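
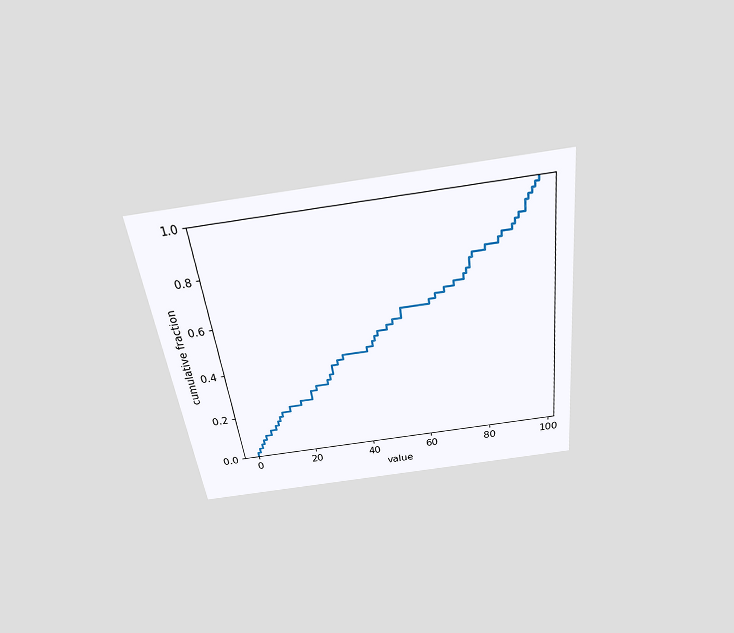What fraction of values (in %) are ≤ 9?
The chart is tilted about 7° counter-clockwise and viewed slightly from above. At x=9 the ECDF step is at 16%.

16%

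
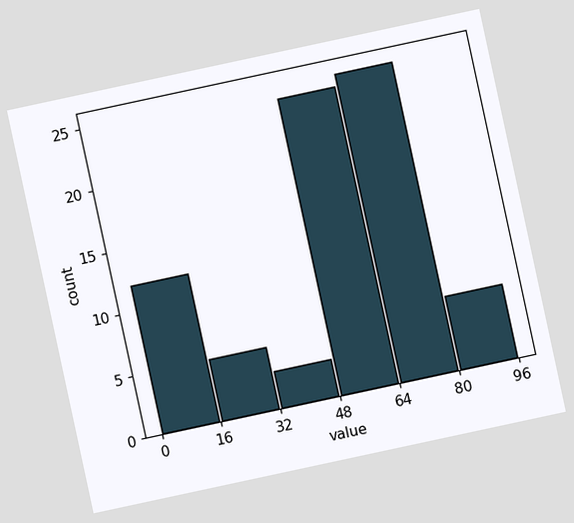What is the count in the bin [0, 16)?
12

The chart is tilted about 12° counter-clockwise. The [0, 16) bin has height 12.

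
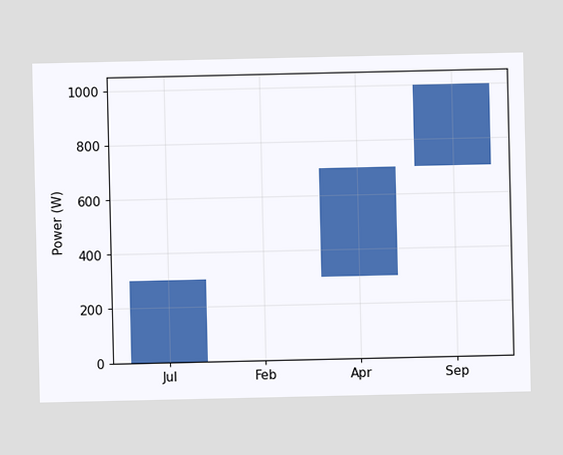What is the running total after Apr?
After Apr the running total reaches 700W.

700W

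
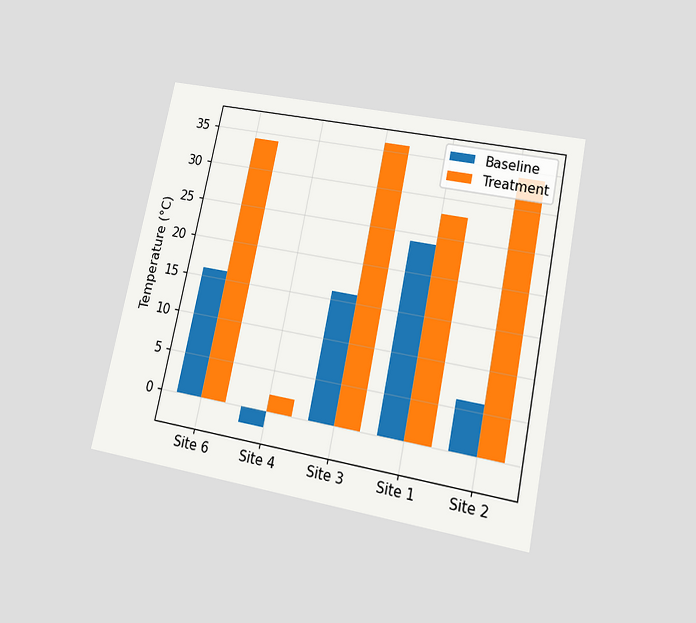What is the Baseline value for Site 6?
The chart is tilted about 12° clockwise and viewed slightly from below. The Baseline bar at Site 6 reaches 16°C on the y-axis.

16°C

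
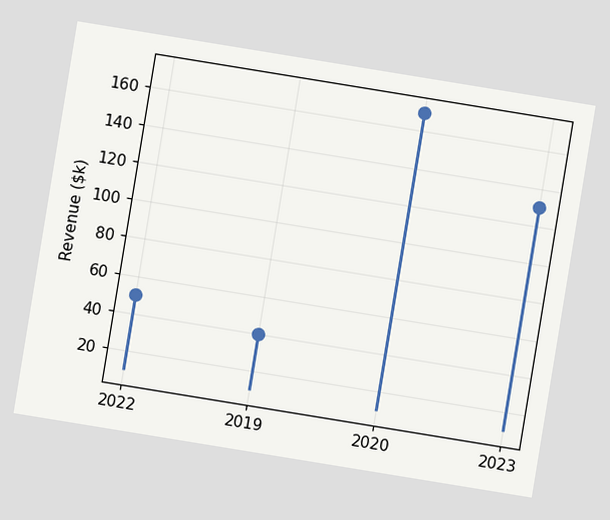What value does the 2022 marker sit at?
The chart is tilted about 9° clockwise. The 2022 marker sits at $50k.

$50k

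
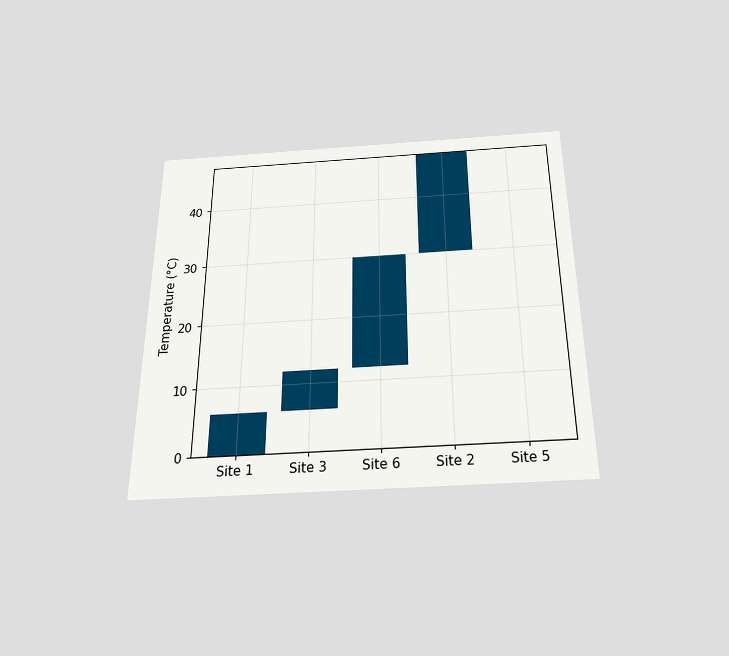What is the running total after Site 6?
30°C

The chart is viewed slightly from below. After Site 6 the running total reaches 30°C.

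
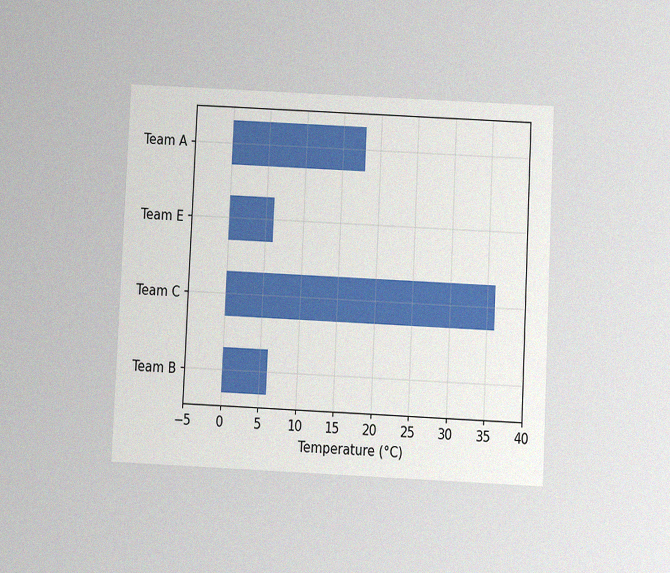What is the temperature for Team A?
18°C

The chart is tilted about 3° clockwise and viewed slightly from below, with some photo noise. Reading along the chart's x-axis, the Team A bar reaches 18°C.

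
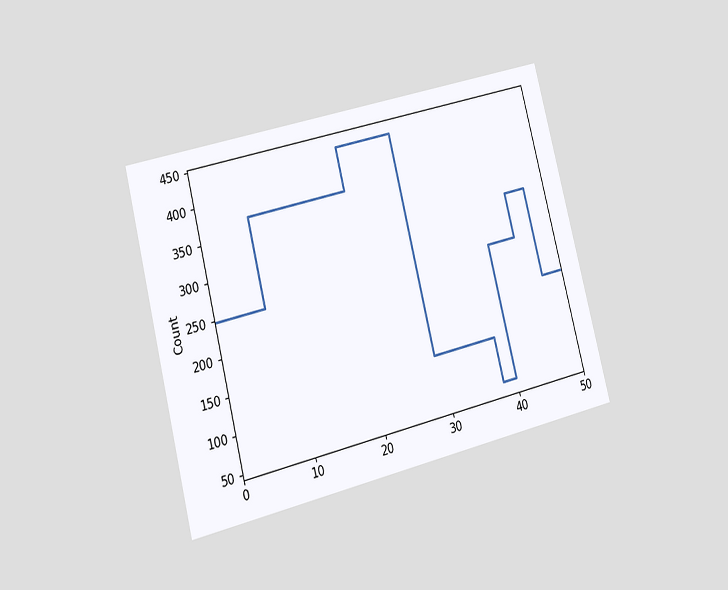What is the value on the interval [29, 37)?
The chart is tilted about 14° counter-clockwise and viewed at a slight angle. On [29, 37) the step sits at 124.

124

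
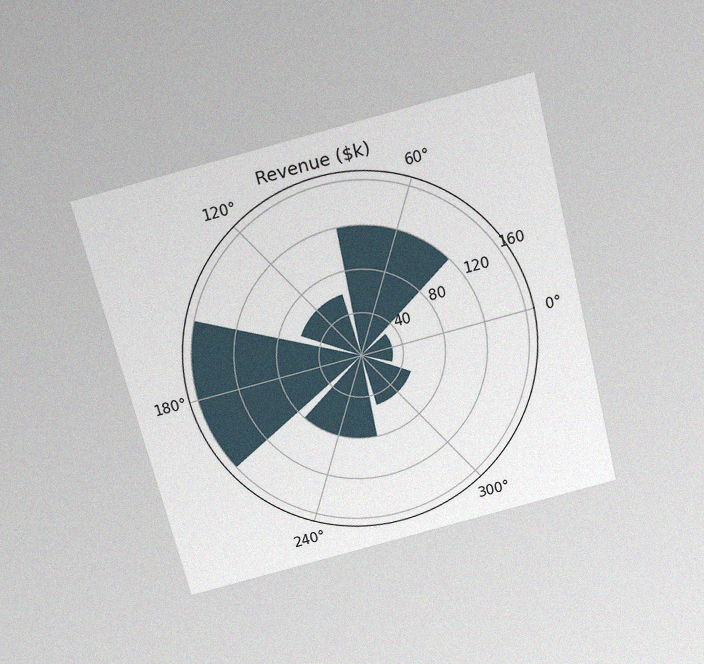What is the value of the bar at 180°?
The chart is tilted about 14° counter-clockwise and viewed slightly from above, with some photo noise. The bar at 180° reaches $160k on the radial axis.

$160k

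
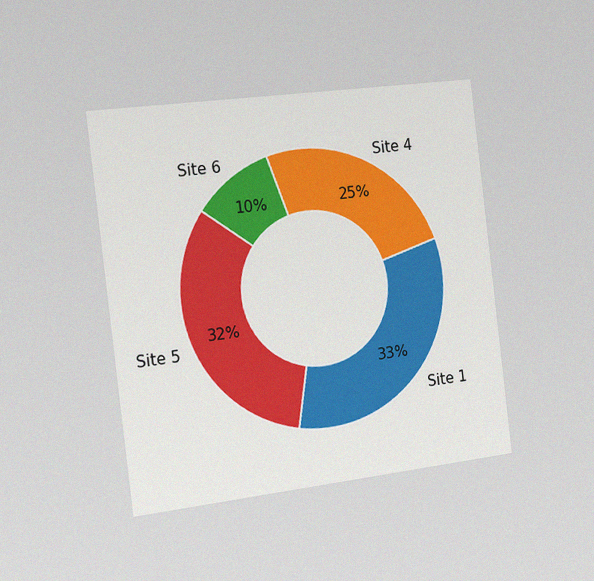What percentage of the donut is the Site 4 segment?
25%

The chart is tilted about 7° counter-clockwise and viewed slightly from the left, with some photo noise. The Site 4 segment takes up 25% of the ring.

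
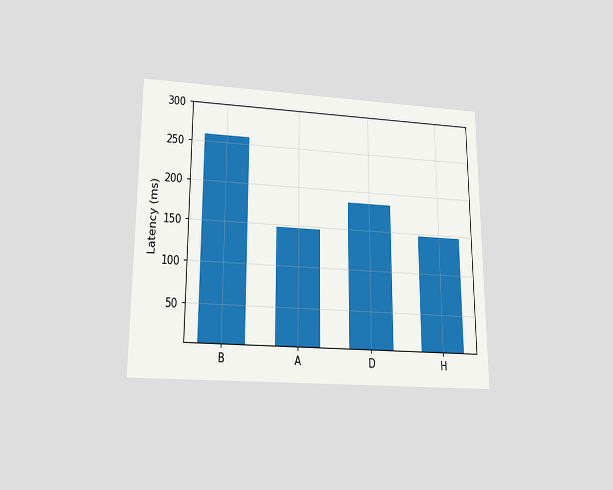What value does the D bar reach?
The chart is viewed slightly from below. Reading along the chart's y-axis, the D bar reaches 185ms.

185ms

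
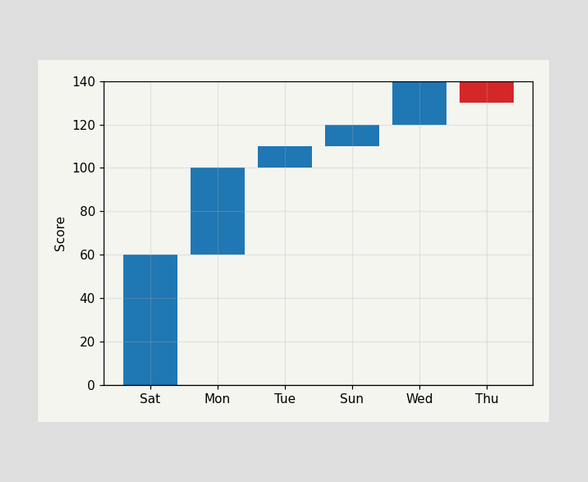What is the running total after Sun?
After Sun the running total reaches 120.

120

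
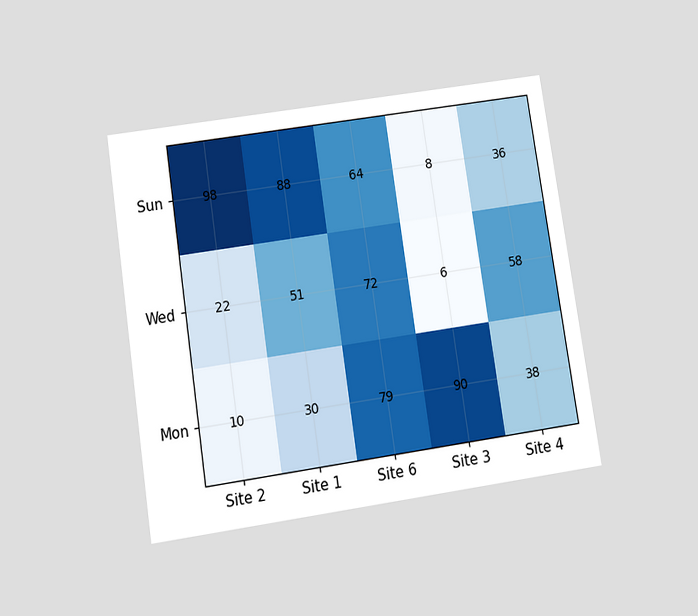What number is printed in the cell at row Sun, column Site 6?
The chart is tilted about 9° counter-clockwise and viewed slightly from below. The (Sun, Site 6) cell reads 64.

64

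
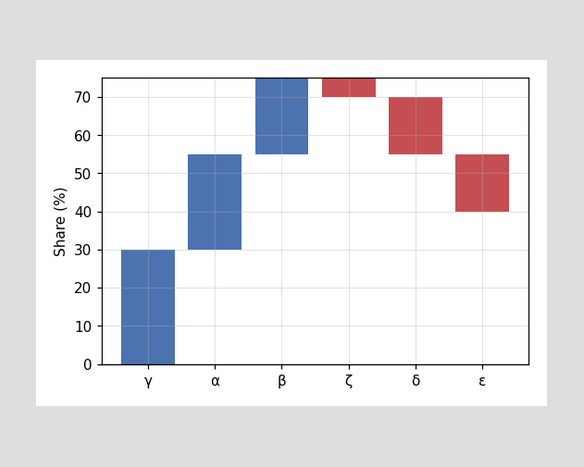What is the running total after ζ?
After ζ the running total reaches 70%.

70%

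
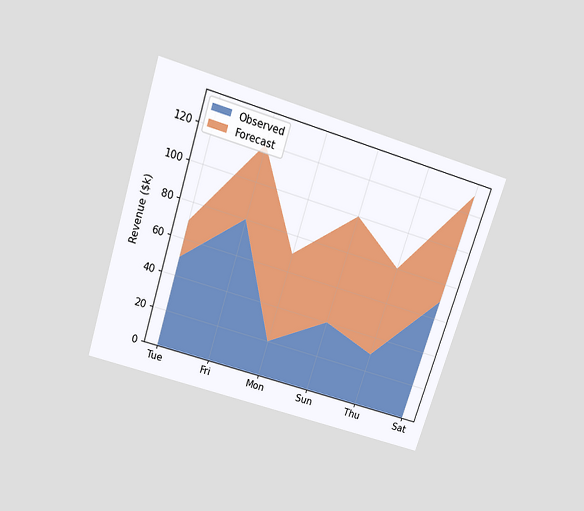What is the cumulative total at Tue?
The chart is tilted about 18° clockwise and viewed slightly from above. The stacked total at Tue reaches $70k.

$70k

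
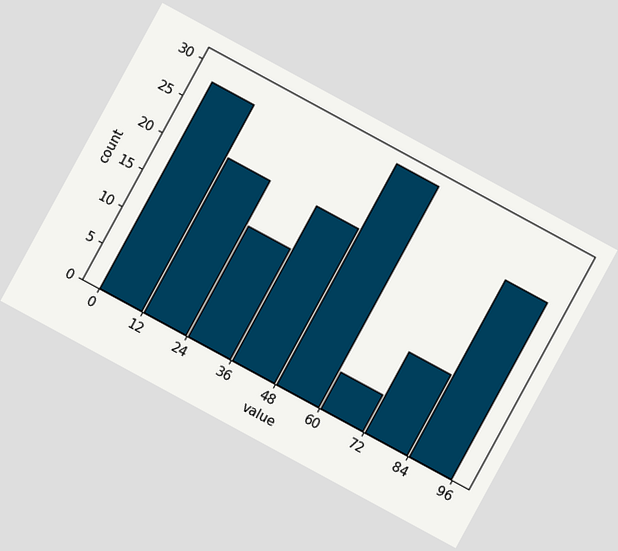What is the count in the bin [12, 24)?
The chart is tilted about 29° clockwise. The [12, 24) bin has height 21.

21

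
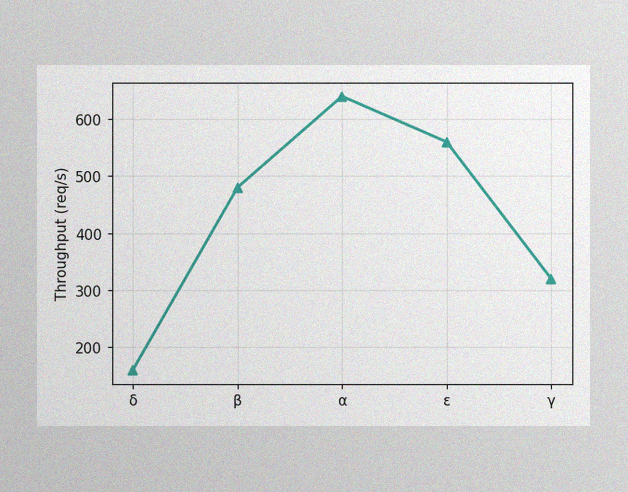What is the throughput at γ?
320req/s

The image has some photo noise and uneven lighting. At γ, the line is at 320req/s.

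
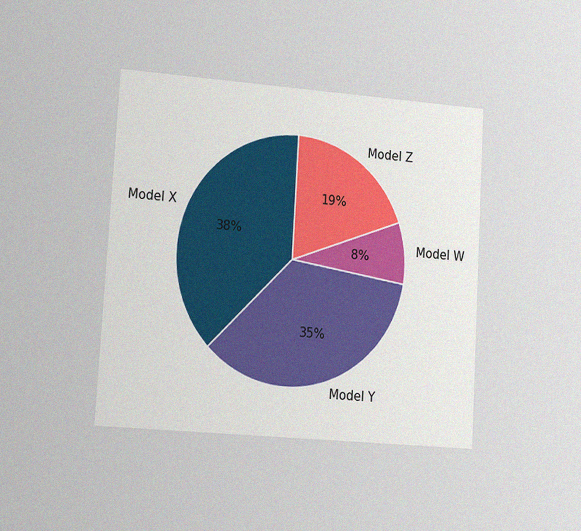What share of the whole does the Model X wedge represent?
The chart is tilted about 3° clockwise and viewed slightly from the left, with some photo noise. The Model X slice takes up 38% of the pie.

38%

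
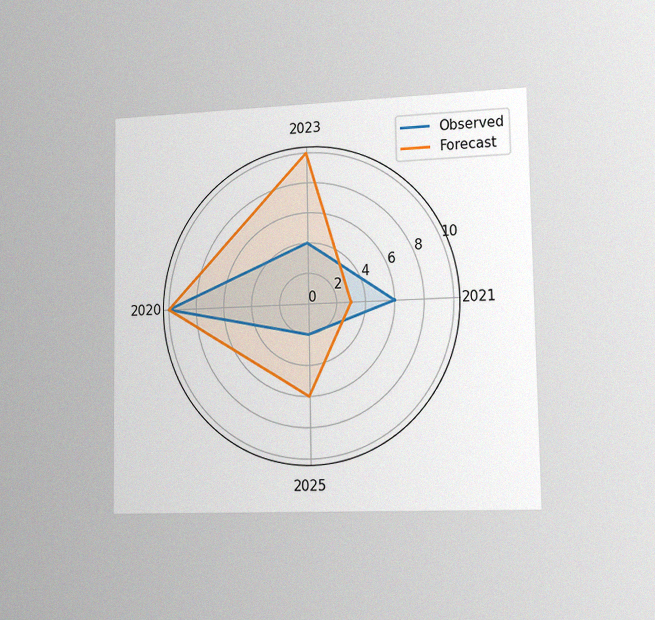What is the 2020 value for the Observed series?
10

The chart is viewed slightly from the right, with some photo noise. On the 2020 axis, Observed reaches 10.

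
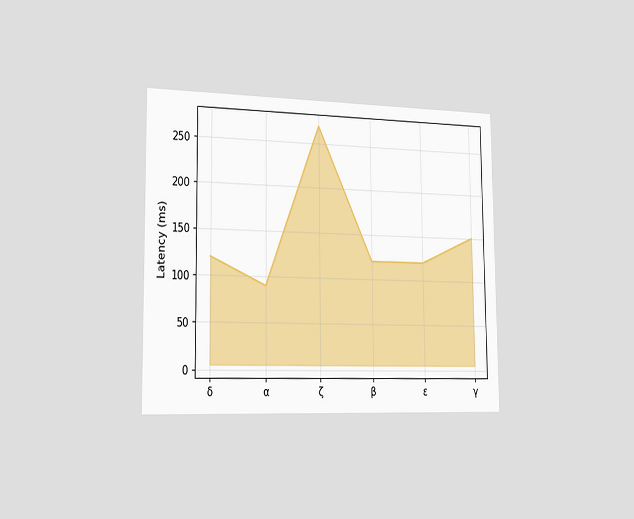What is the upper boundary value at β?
The chart is viewed slightly from the left. At β the upper boundary is at 120ms.

120ms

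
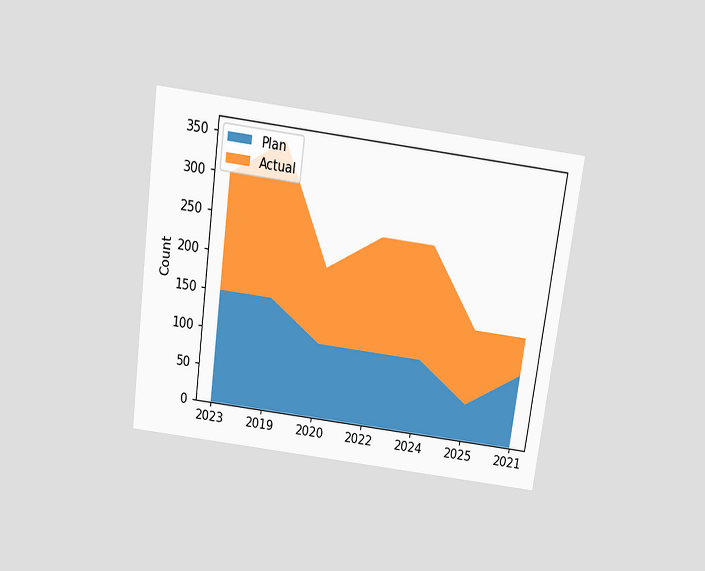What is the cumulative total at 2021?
150

The chart is tilted about 8° clockwise and viewed slightly from above. The stacked total at 2021 reaches 150.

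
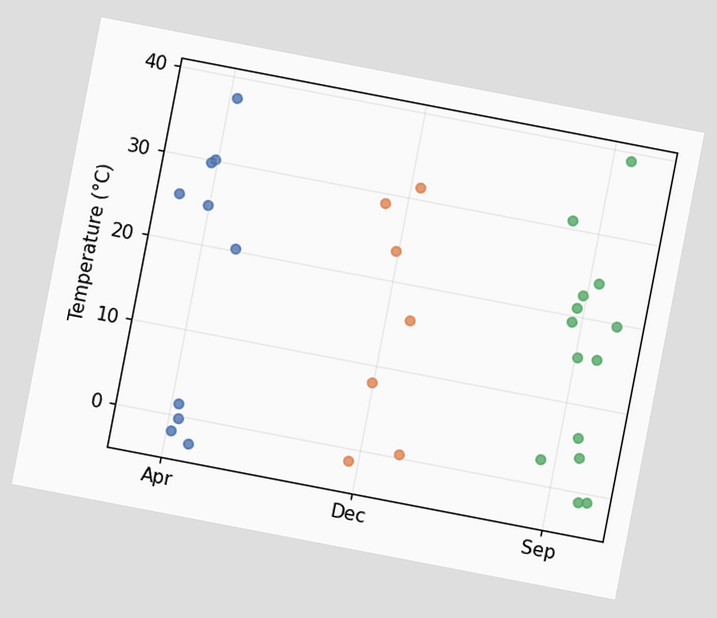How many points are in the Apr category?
10

The chart is tilted about 11° clockwise. Counting the markers in the Apr column gives 10.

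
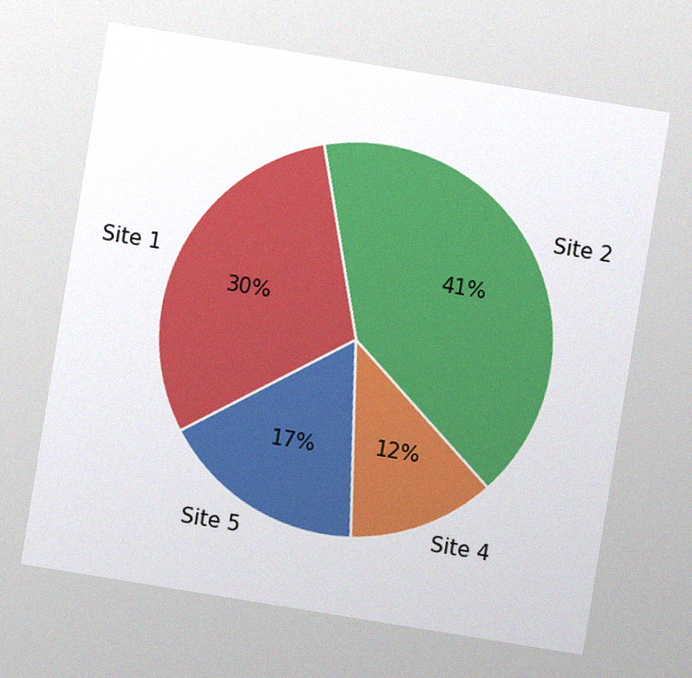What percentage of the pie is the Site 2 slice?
41%

The chart is tilted about 9° clockwise, with some photo noise. The Site 2 slice takes up 41% of the pie.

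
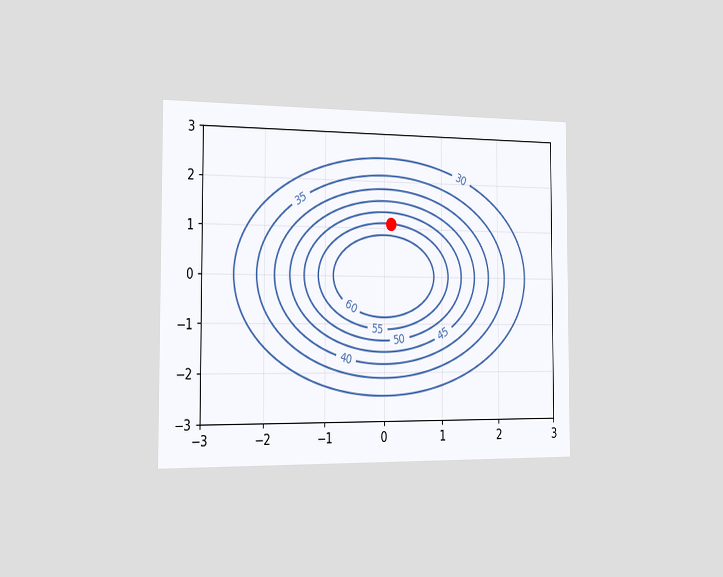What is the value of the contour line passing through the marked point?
55

The chart is viewed slightly from the left. The marked point sits on the contour labelled 55.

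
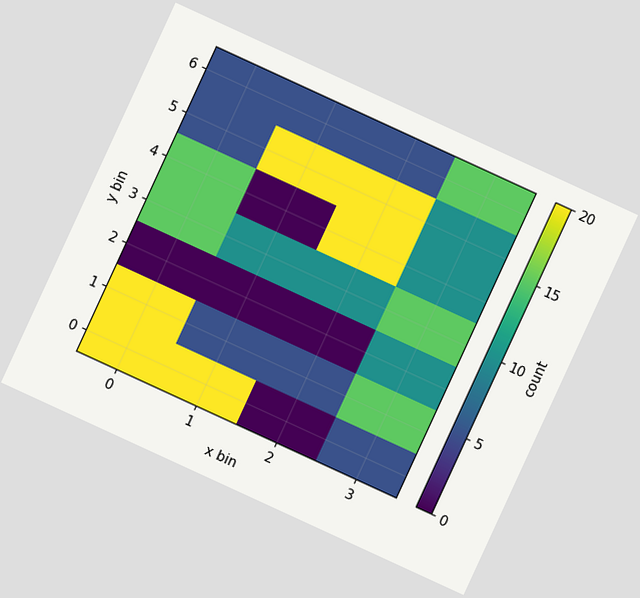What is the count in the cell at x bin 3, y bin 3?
The chart is tilted about 25° clockwise. Matching the cell (3, 3) against the colorbar gives 15.

15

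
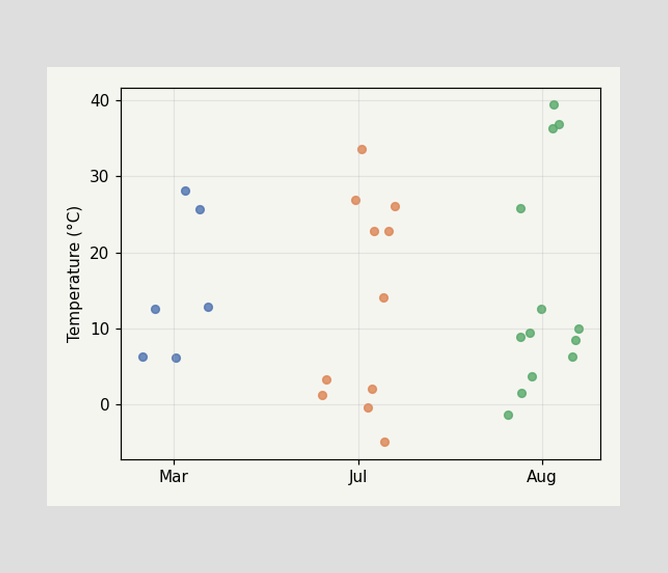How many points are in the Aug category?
13

Counting the markers in the Aug column gives 13.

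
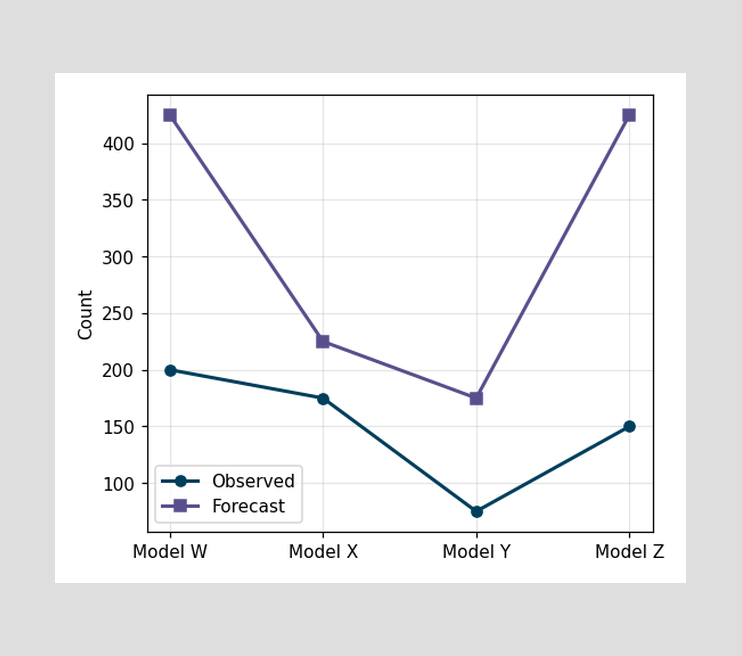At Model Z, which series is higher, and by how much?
Forecast, by 275

At Model Z, Forecast sits above the other line by 275.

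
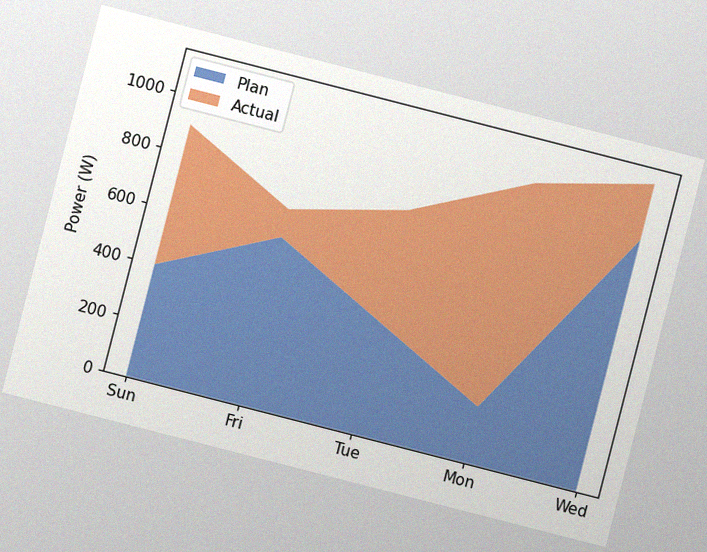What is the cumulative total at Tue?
The chart is tilted about 14° clockwise, with some photo noise. The stacked total at Tue reaches 800W.

800W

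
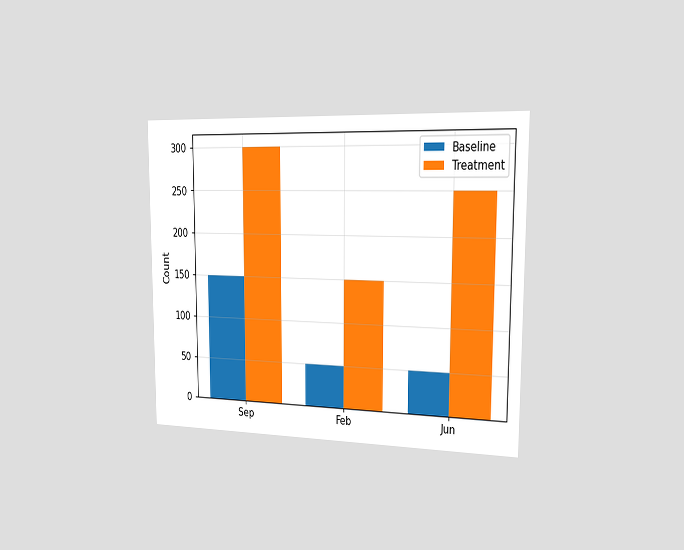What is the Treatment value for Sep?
The chart is viewed slightly from the right. The Treatment bar at Sep reaches 300 on the y-axis.

300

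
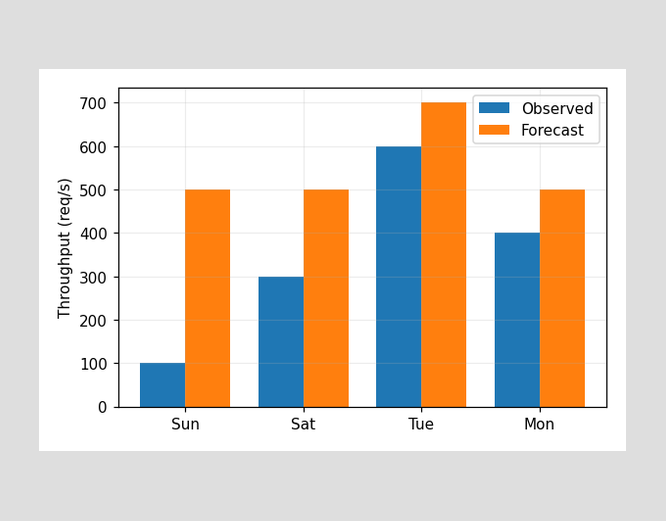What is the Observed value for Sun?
100req/s

The Observed bar at Sun reaches 100req/s on the y-axis.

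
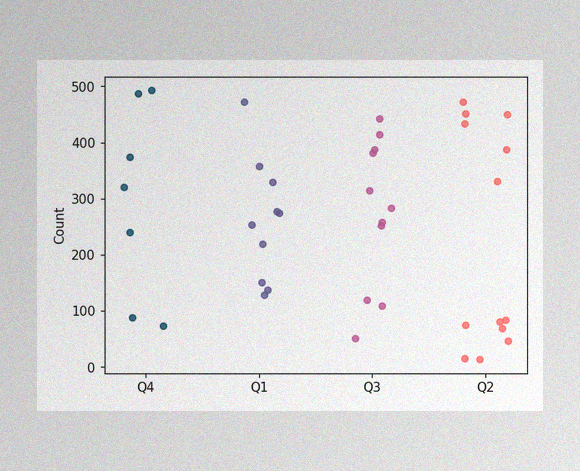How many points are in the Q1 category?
10

The image has some photo noise and uneven lighting. Counting the markers in the Q1 column gives 10.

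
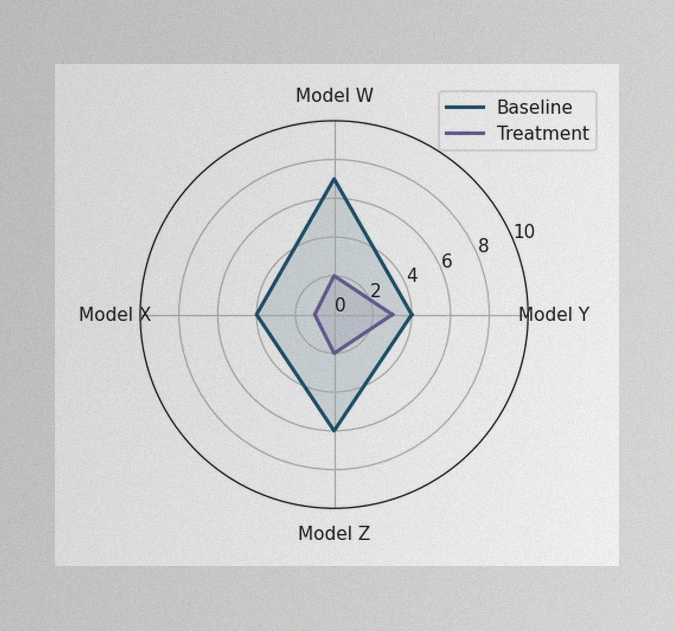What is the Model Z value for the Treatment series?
The image has some photo noise and uneven lighting. On the Model Z axis, Treatment reaches 2.

2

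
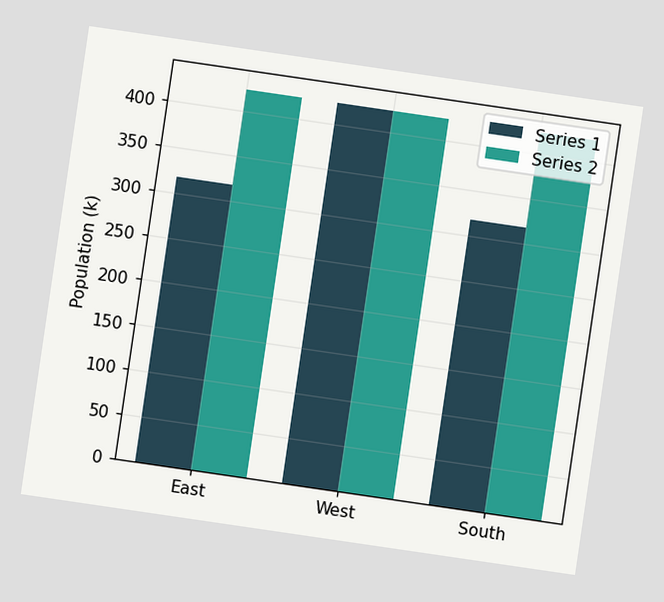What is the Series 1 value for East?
The chart is tilted about 8° clockwise. The Series 1 bar at East reaches 318k on the y-axis.

318k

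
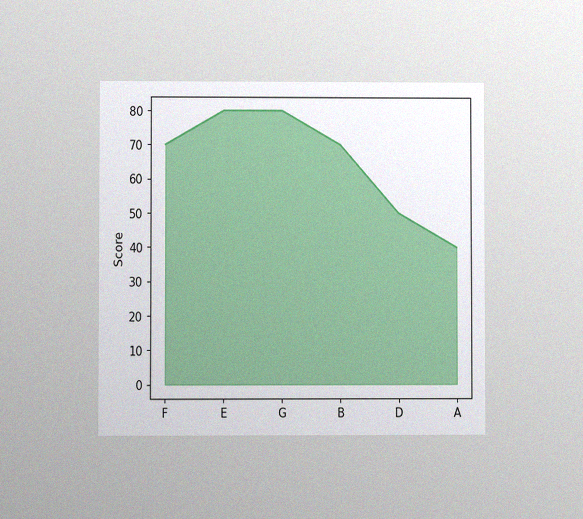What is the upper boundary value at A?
40

The chart is viewed at a slight angle, with some photo noise. At A the upper boundary is at 40.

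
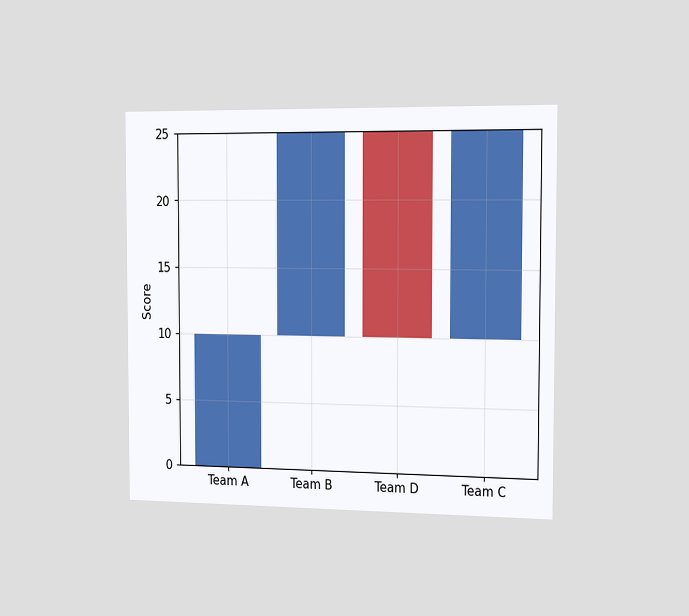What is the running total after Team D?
The chart is viewed slightly from the right. After Team D the running total reaches 10.

10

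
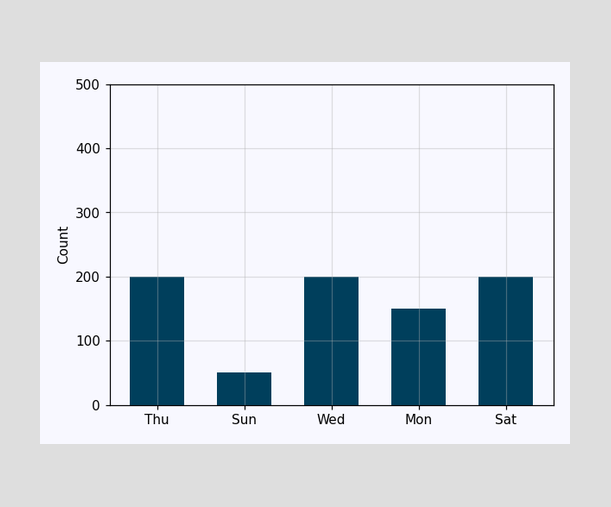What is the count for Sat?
200

Reading along the chart's y-axis, the Sat bar reaches 200.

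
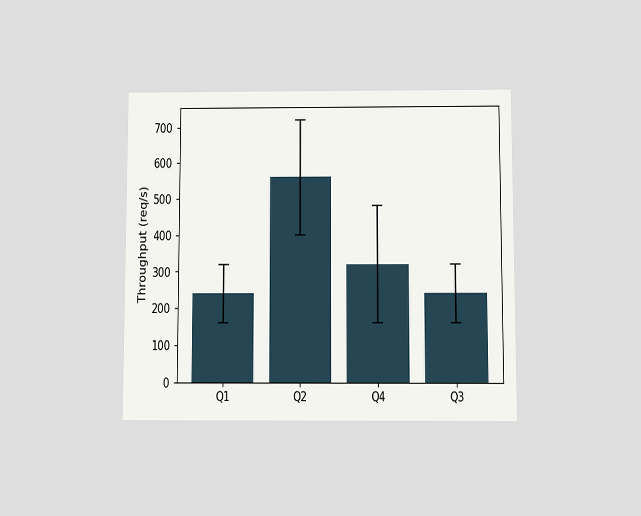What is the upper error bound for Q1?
The chart is viewed slightly from below. The Q1 bar's upper whisker reaches 320req/s.

320req/s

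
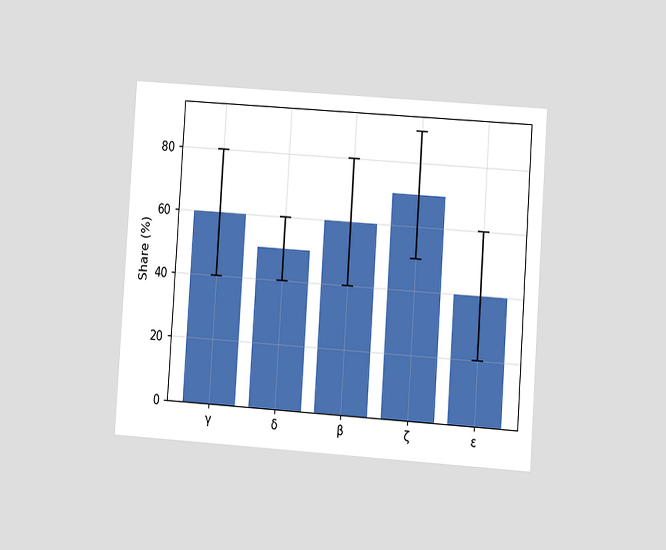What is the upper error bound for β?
80%

The chart is tilted about 4° clockwise and viewed at a slight angle. The β bar's upper whisker reaches 80%.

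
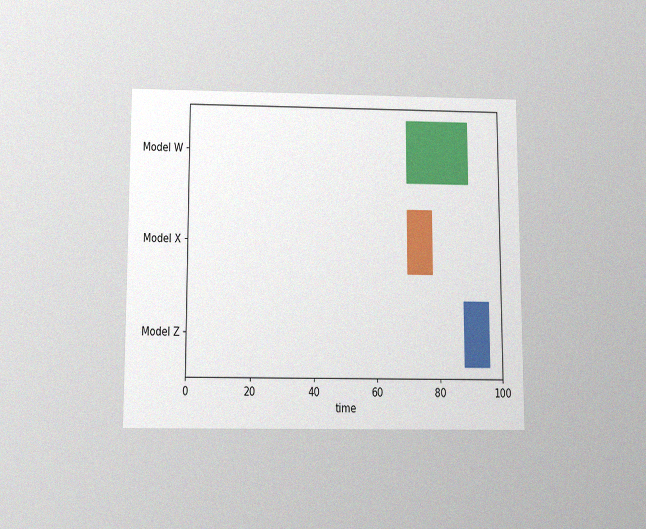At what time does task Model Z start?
88

The chart is viewed slightly from below, with some photo noise. The Model Z bar begins at t=88.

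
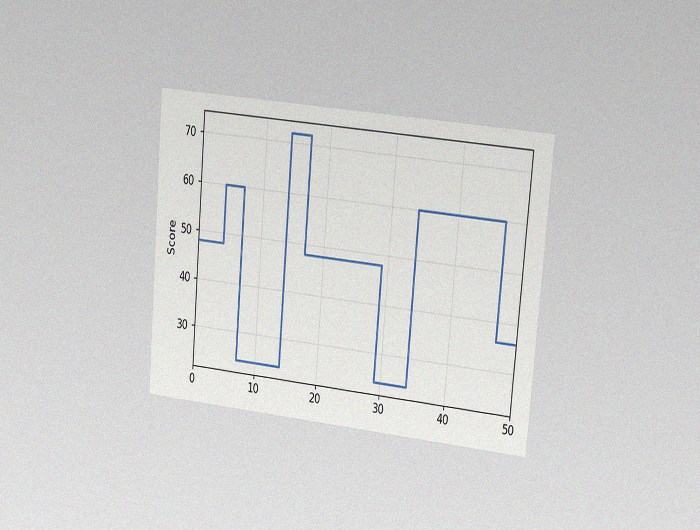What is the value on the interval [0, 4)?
The chart is tilted about 5° clockwise and viewed slightly from the right, with some photo noise. On [0, 4) the step sits at 48.

48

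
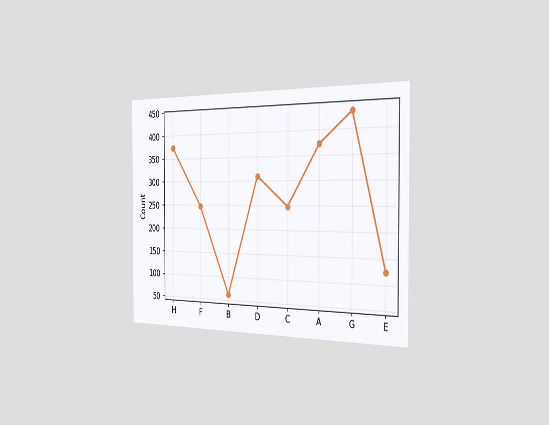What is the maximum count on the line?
The chart is viewed slightly from the right. The highest point is at G, and reading across to the y-axis gives 434.

434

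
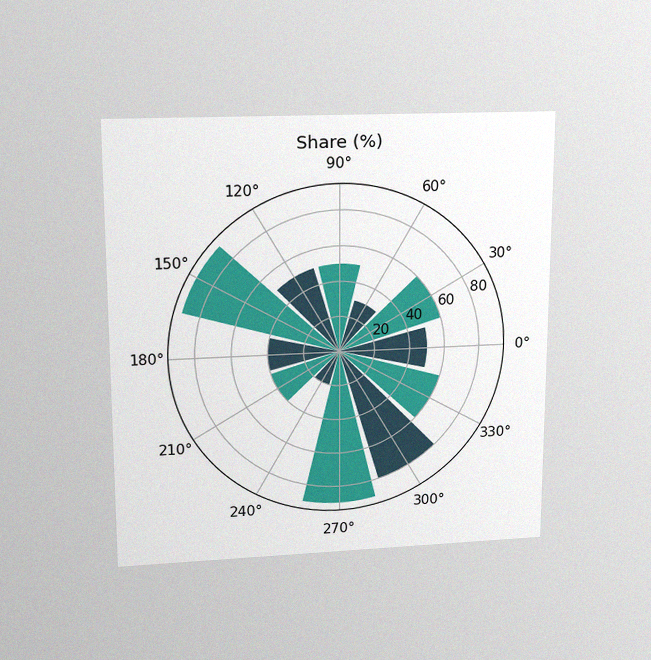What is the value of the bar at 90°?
50%

The chart is viewed slightly from above, with some photo noise. The bar at 90° reaches 50% on the radial axis.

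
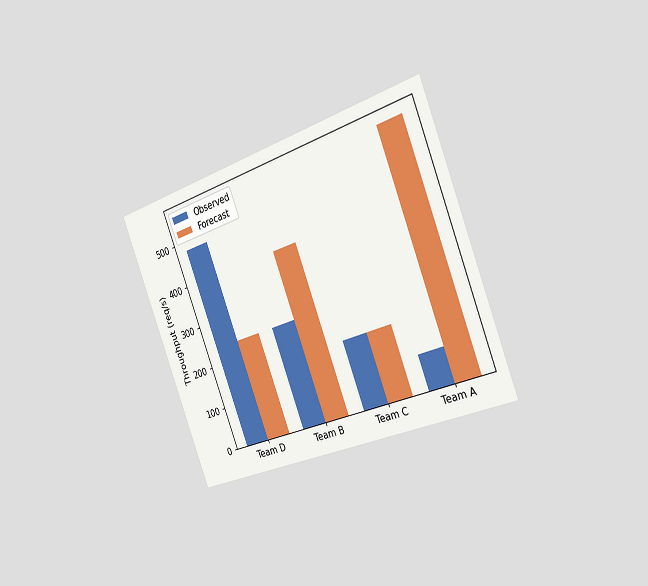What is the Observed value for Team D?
The chart is tilted about 21° counter-clockwise and viewed slightly from the right. The Observed bar at Team D reaches 480req/s on the y-axis.

480req/s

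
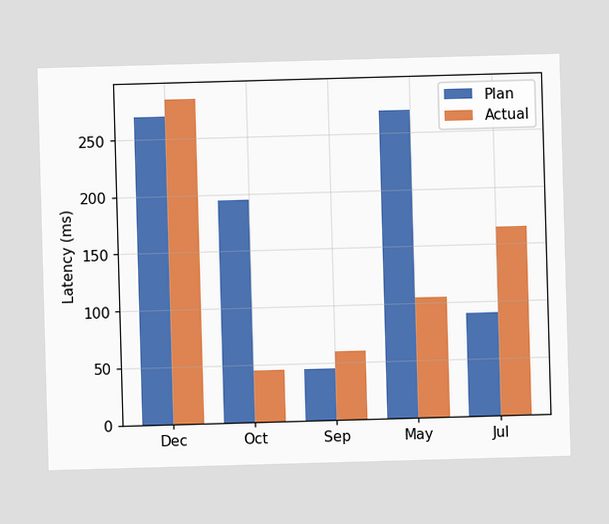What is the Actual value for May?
105ms

The Actual bar at May reaches 105ms on the y-axis.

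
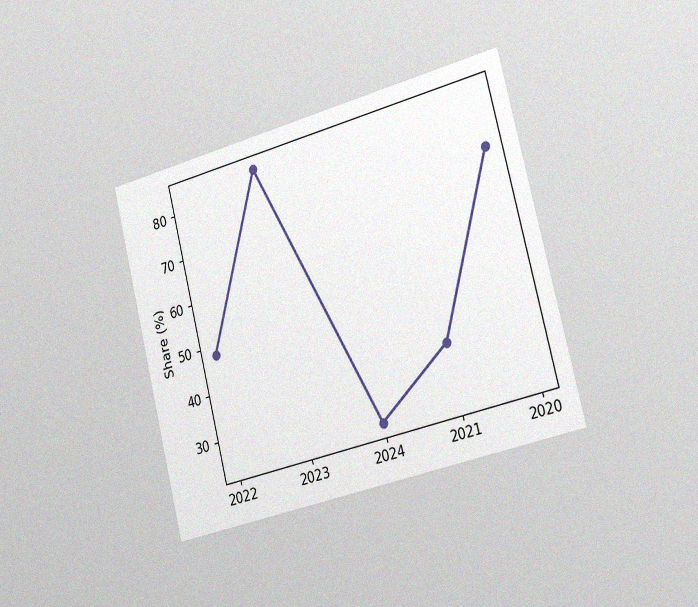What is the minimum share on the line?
The chart is tilted about 14° counter-clockwise and viewed slightly from the right, with some photo noise. The lowest point is at 2024, and reading across to the y-axis gives 24%.

24%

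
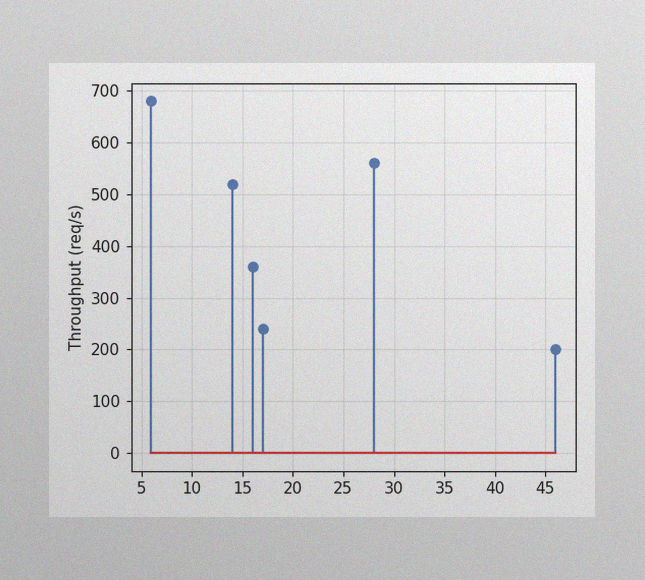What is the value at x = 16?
360req/s

The image has some photo noise and uneven lighting. The stem at x=16 reaches 360req/s.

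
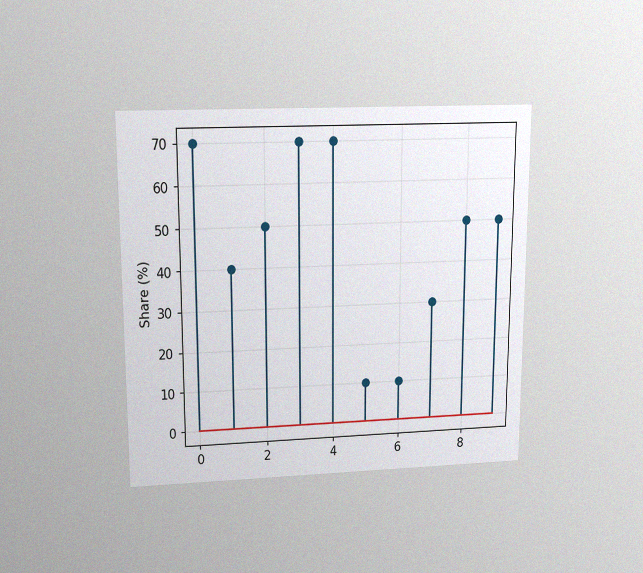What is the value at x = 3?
70%

The chart is viewed slightly from above, with some photo noise. The stem at x=3 reaches 70%.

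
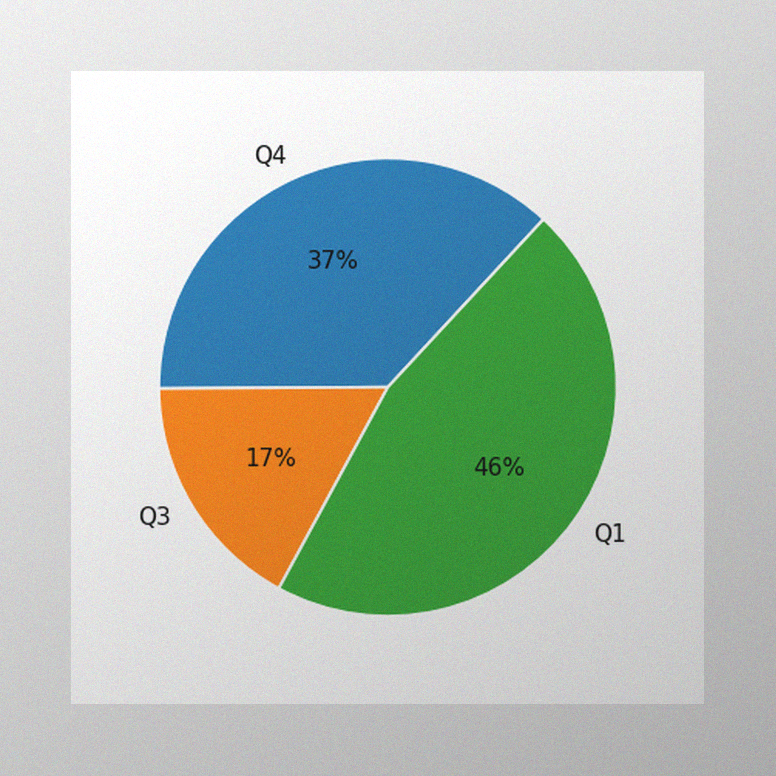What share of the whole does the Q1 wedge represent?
The image has some photo noise and uneven lighting. The Q1 slice takes up 46% of the pie.

46%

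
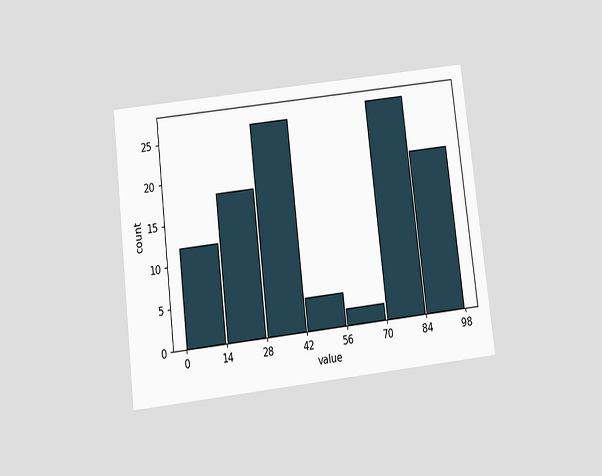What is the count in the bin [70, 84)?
The chart is tilted about 7° counter-clockwise and viewed slightly from below. The [70, 84) bin has height 27.

27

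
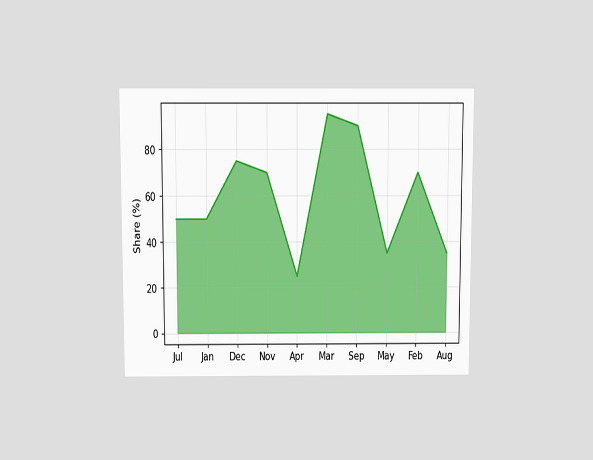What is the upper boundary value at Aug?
The chart is viewed slightly from above. At Aug the upper boundary is at 35%.

35%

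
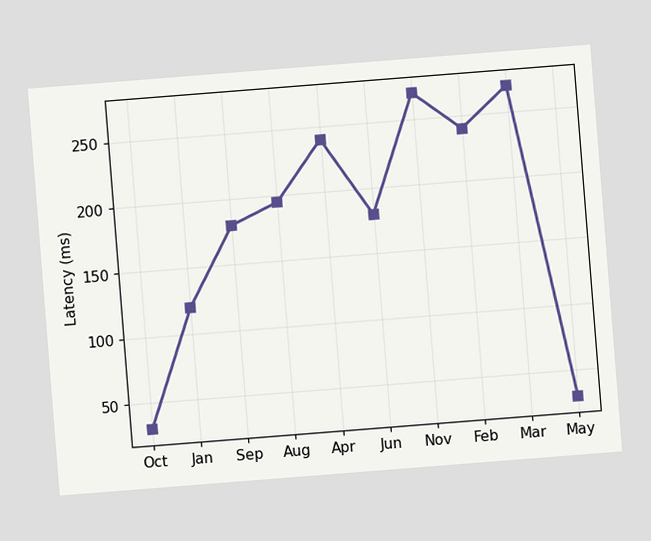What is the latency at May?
The chart is tilted about 4° counter-clockwise. At May, the line is at 30ms.

30ms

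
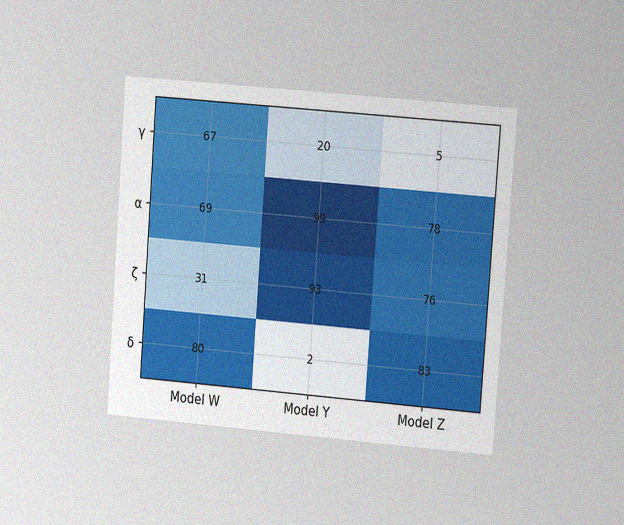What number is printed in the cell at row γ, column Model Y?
20

The chart is tilted about 4° clockwise and viewed slightly from the right, with some photo noise. The (γ, Model Y) cell reads 20.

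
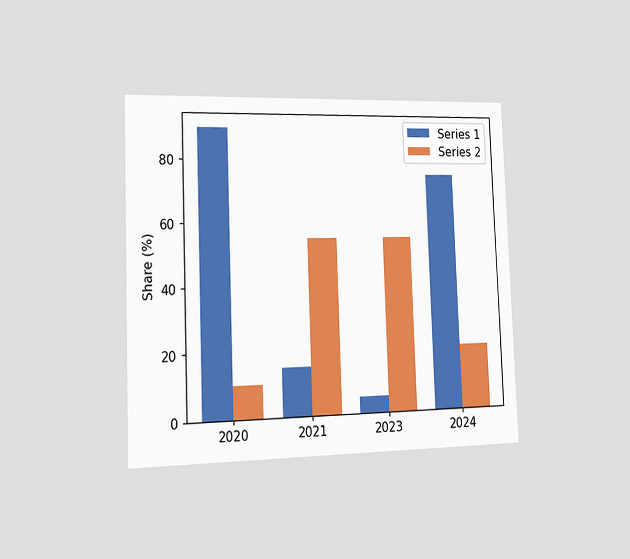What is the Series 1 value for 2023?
The chart is tilted about 2° counter-clockwise and viewed slightly from the left. The Series 1 bar at 2023 reaches 5% on the y-axis.

5%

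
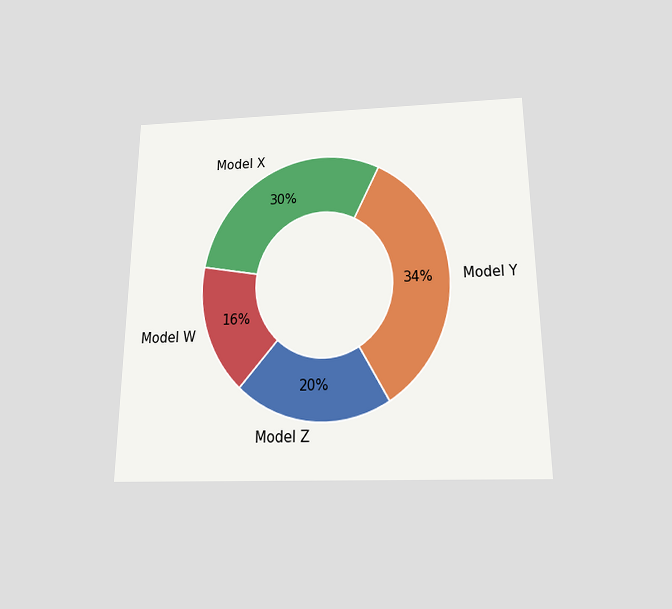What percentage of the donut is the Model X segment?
30%

The chart is viewed slightly from below. The Model X segment takes up 30% of the ring.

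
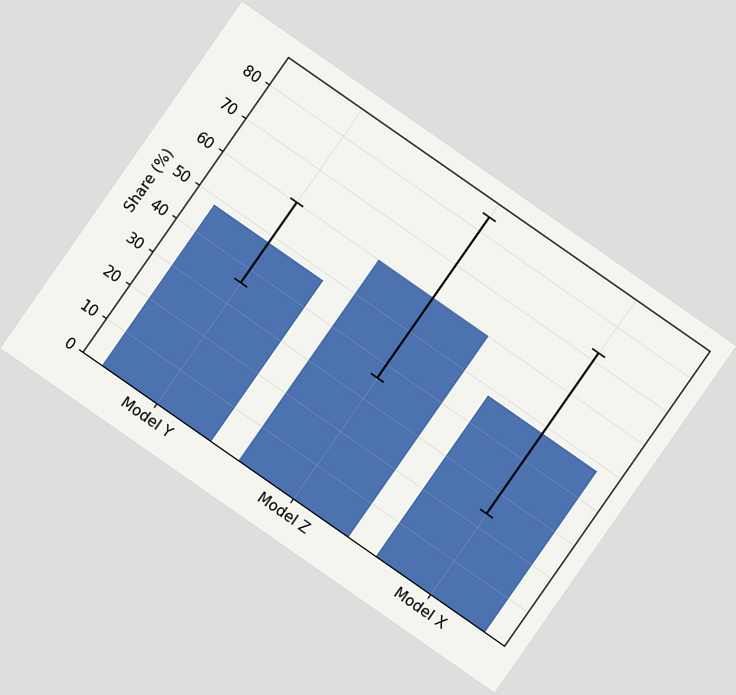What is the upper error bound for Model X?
The chart is tilted about 35° clockwise. The Model X bar's upper whisker reaches 72%.

72%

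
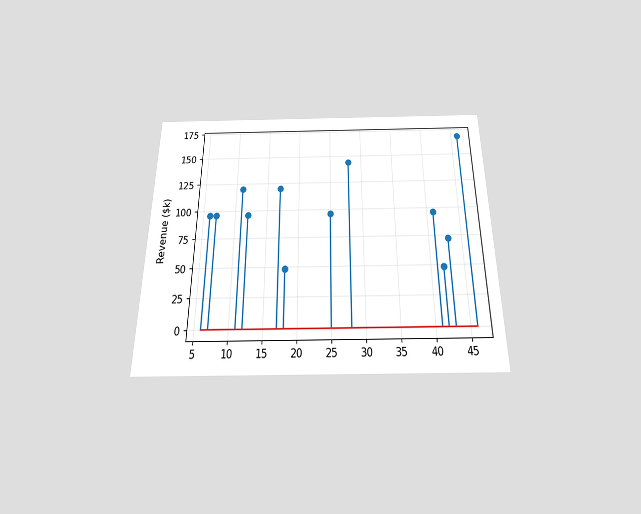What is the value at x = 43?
$72k

The chart is viewed slightly from below. The stem at x=43 reaches $72k.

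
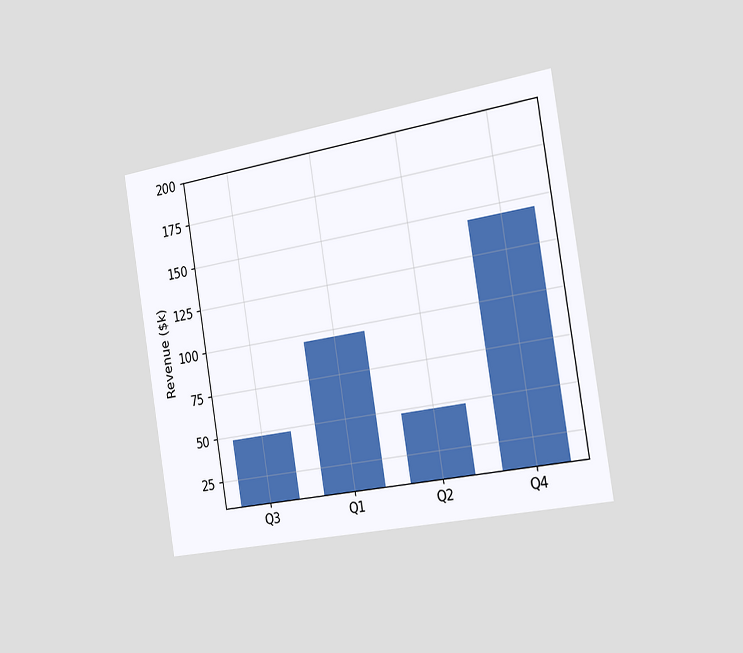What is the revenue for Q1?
The chart is tilted about 9° counter-clockwise and viewed slightly from the right. Reading along the chart's y-axis, the Q1 bar reaches $96k.

$96k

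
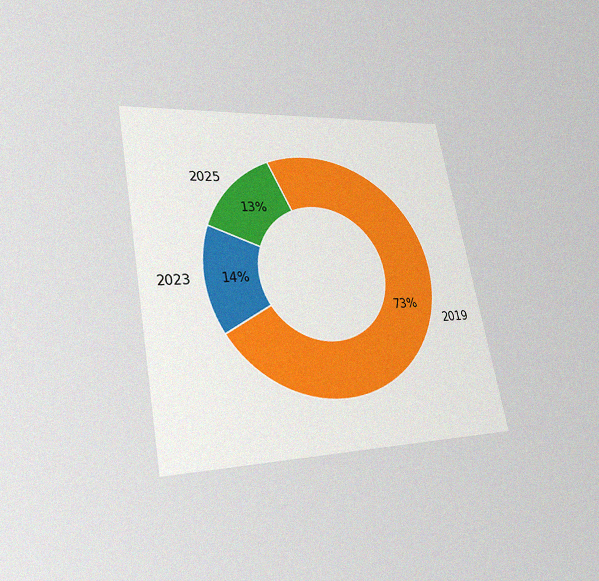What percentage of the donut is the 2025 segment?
The chart is tilted about 11° counter-clockwise and viewed at a slight angle, with some photo noise. The 2025 segment takes up 13% of the ring.

13%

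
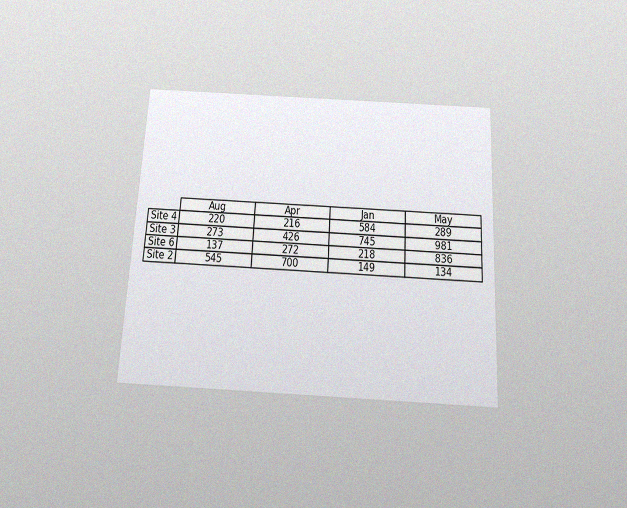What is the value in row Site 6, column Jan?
218

The chart is tilted about 3° clockwise and viewed slightly from below, with some photo noise. The (Site 6, Jan) cell reads 218.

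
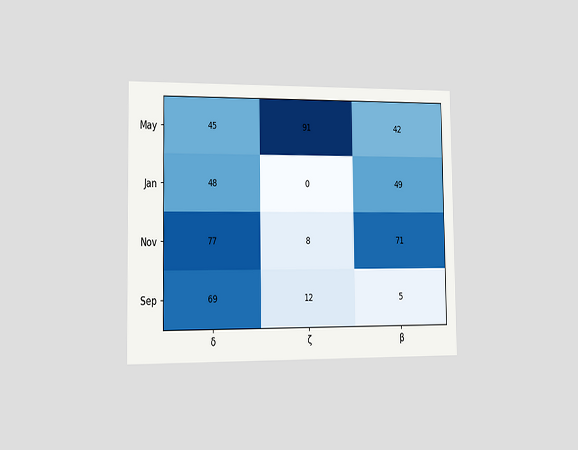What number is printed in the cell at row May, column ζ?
The chart is viewed slightly from the left. The (May, ζ) cell reads 91.

91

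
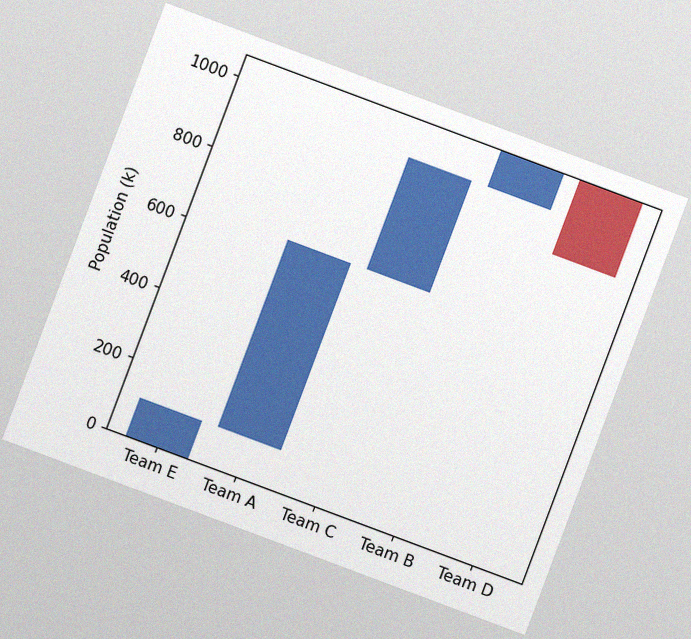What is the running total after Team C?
954k

The chart is tilted about 21° clockwise, with some photo noise. After Team C the running total reaches 954k.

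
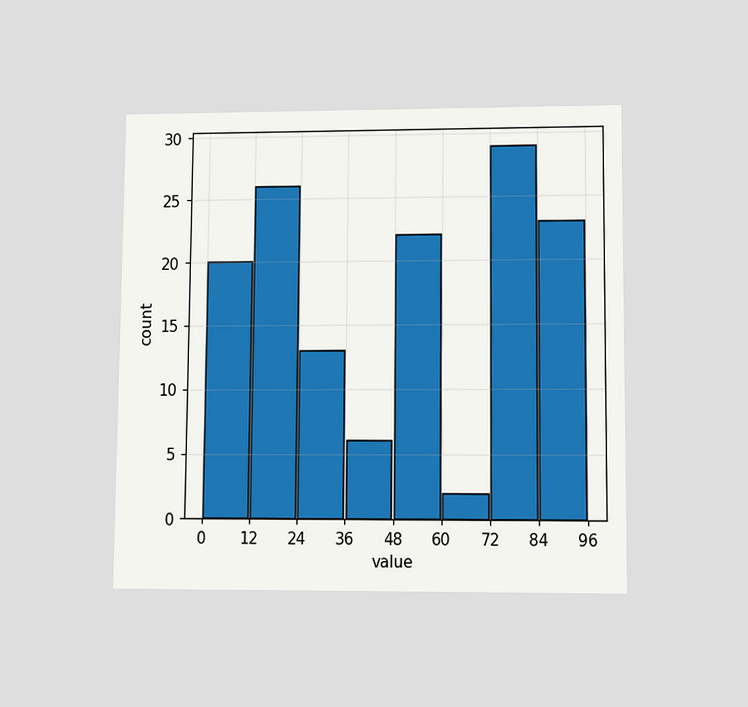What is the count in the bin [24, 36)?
13

The chart is viewed at a slight angle. The [24, 36) bin has height 13.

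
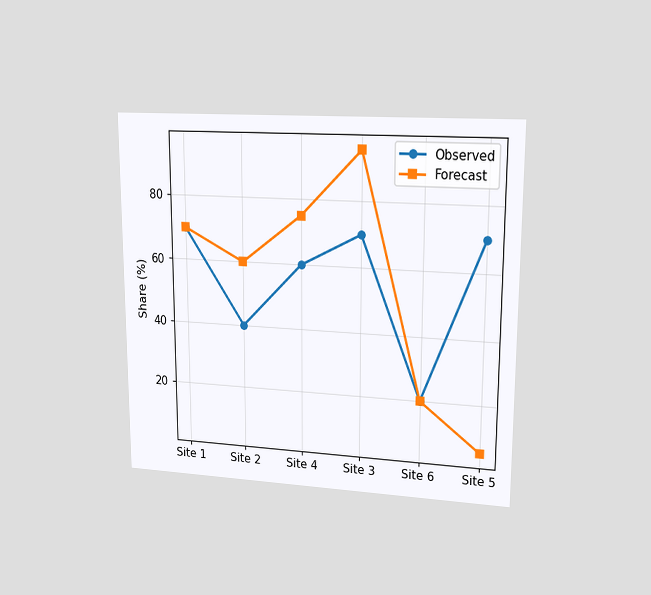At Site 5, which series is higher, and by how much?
The chart is viewed at a slight angle. At Site 5, Observed sits above the other line by 65%.

Observed, by 65%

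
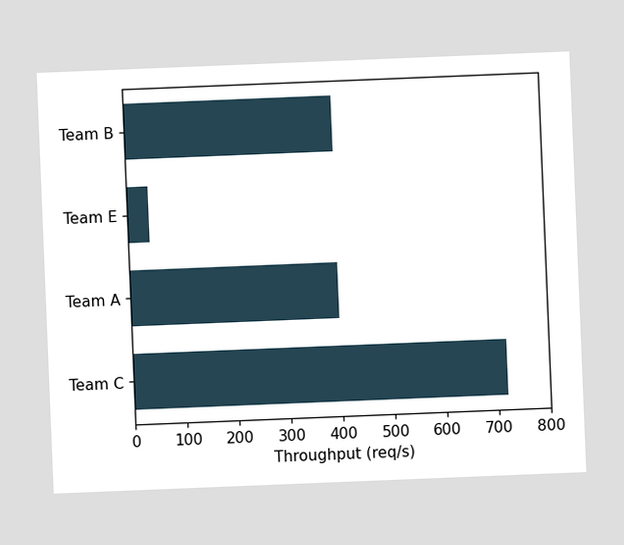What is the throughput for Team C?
720req/s

The chart is tilted about 2° counter-clockwise. Reading along the chart's x-axis, the Team C bar reaches 720req/s.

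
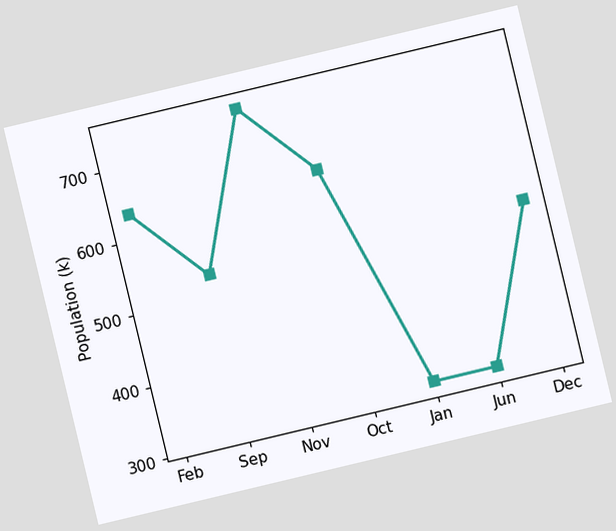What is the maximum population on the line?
The chart is tilted about 13° counter-clockwise. The highest point is at Nov, and reading across to the y-axis gives 742k.

742k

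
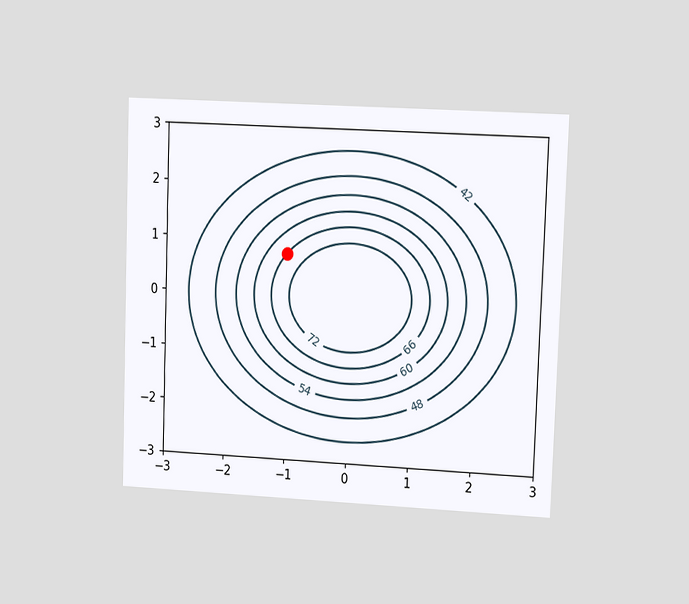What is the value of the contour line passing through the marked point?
66

The chart is tilted about 2° clockwise and viewed at a slight angle. The marked point sits on the contour labelled 66.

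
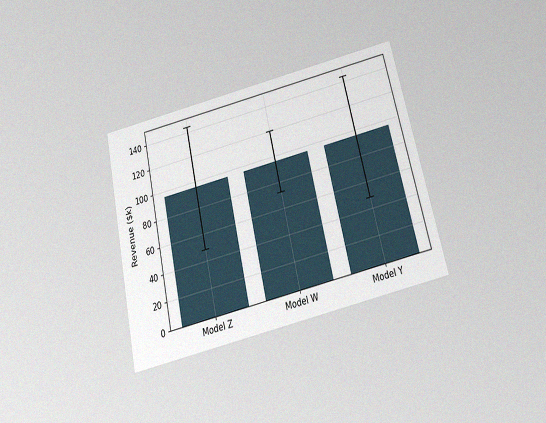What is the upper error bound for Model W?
The chart is tilted about 13° counter-clockwise and viewed slightly from below, with some photo noise. The Model W bar's upper whisker reaches $120k.

$120k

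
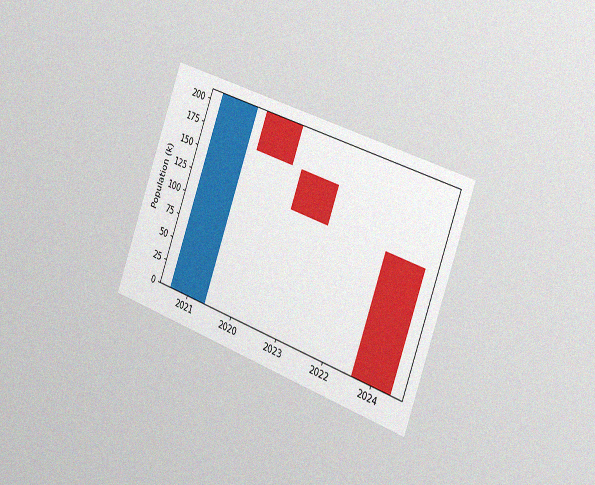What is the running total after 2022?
126k

The chart is tilted about 20° clockwise and viewed slightly from the right, with some photo noise. After 2022 the running total reaches 126k.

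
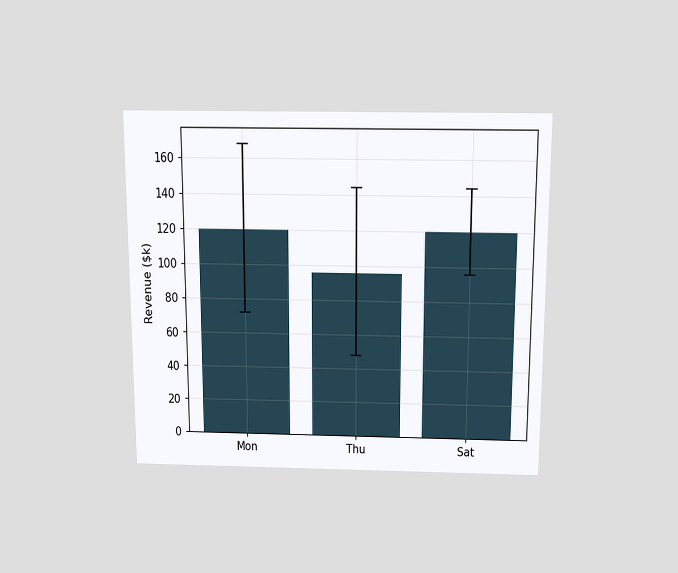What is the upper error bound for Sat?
The chart is viewed slightly from above. The Sat bar's upper whisker reaches $144k.

$144k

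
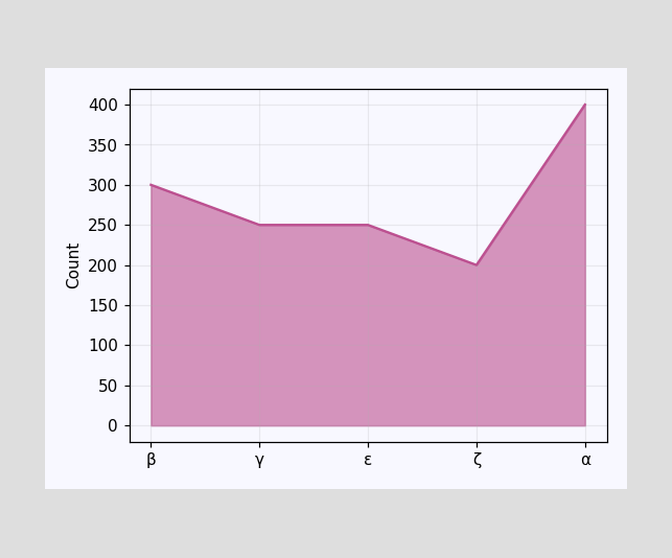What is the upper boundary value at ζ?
At ζ the upper boundary is at 200.

200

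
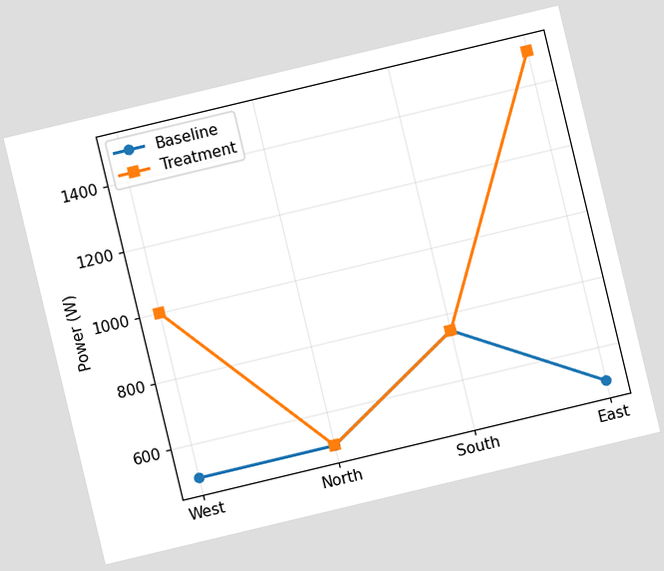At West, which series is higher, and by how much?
The chart is tilted about 13° counter-clockwise. At West, Treatment sits above the other line by 500W.

Treatment, by 500W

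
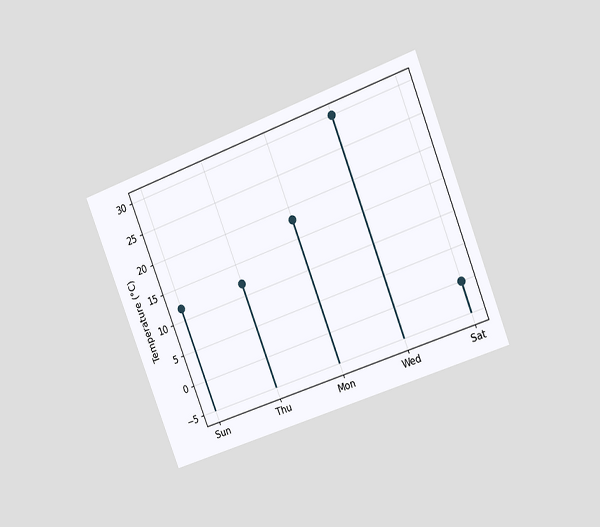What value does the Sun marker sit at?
12°C

The chart is tilted about 21° counter-clockwise and viewed slightly from the right. The Sun marker sits at 12°C.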